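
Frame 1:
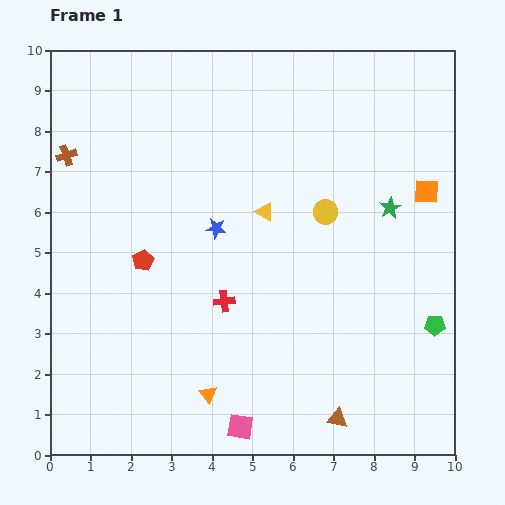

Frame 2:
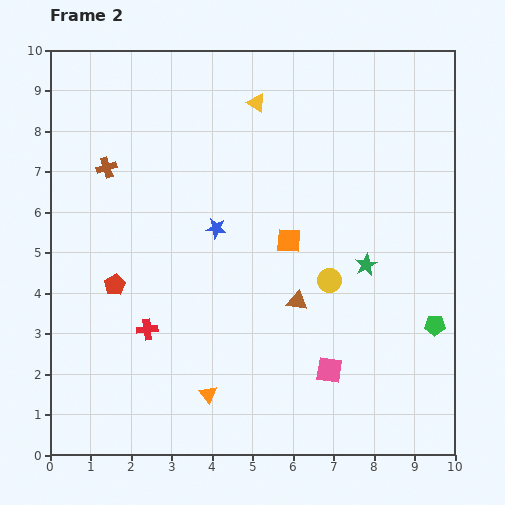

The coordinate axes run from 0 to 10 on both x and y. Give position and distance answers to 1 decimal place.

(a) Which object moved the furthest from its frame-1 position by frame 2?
the orange square

(moved 3.6; next 3.1)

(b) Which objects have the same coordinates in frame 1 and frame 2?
the green pentagon, the orange triangle, the blue star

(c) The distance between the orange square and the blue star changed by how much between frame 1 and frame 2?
-3.5

Distance in frame 1: 5.3. Distance in frame 2: 1.8.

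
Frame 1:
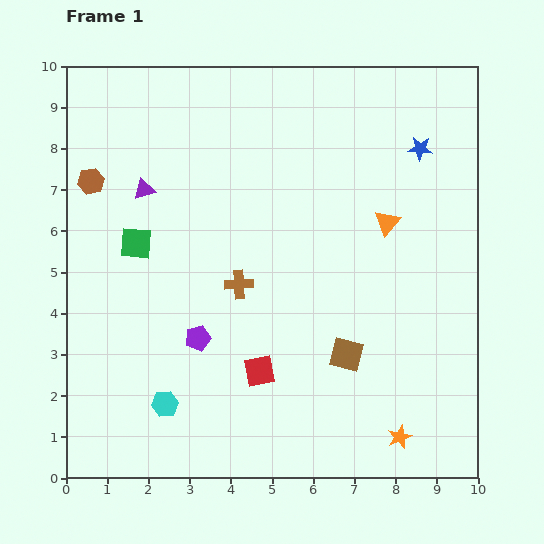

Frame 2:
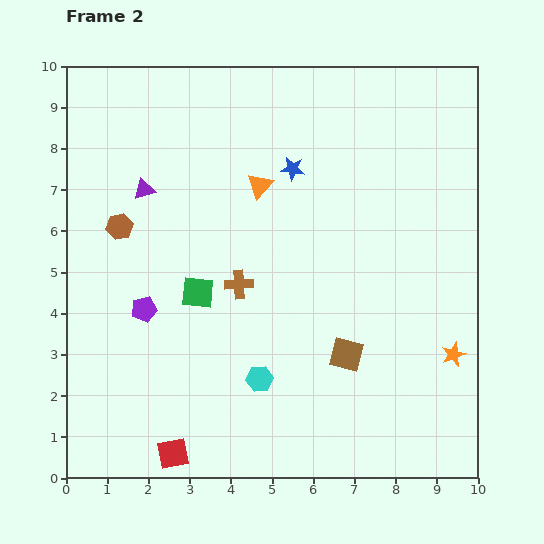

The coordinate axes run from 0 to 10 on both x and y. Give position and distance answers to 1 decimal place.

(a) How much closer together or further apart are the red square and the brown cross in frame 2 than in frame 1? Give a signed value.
+2.2

Distance in frame 1: 2.2. Distance in frame 2: 4.4.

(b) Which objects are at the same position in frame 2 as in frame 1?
the brown square, the purple triangle, the brown cross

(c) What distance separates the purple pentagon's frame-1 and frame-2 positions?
1.5

The purple pentagon moved from (3.2, 3.4) to (1.9, 4.1), a distance of √(1.3² + 0.7²) ≈ 1.5.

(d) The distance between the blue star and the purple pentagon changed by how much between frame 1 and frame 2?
-2.1

Distance in frame 1: 7.1. Distance in frame 2: 5.0.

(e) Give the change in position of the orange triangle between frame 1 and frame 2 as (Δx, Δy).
(-3.1, 0.9)

The orange triangle was at (7.8, 6.2) in frame 1 and (4.7, 7.1) in frame 2.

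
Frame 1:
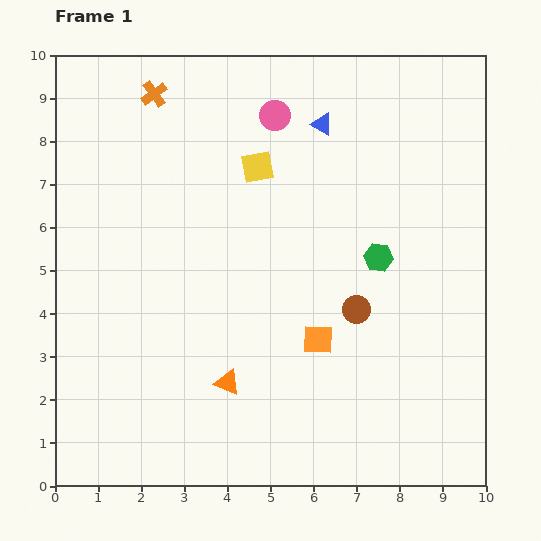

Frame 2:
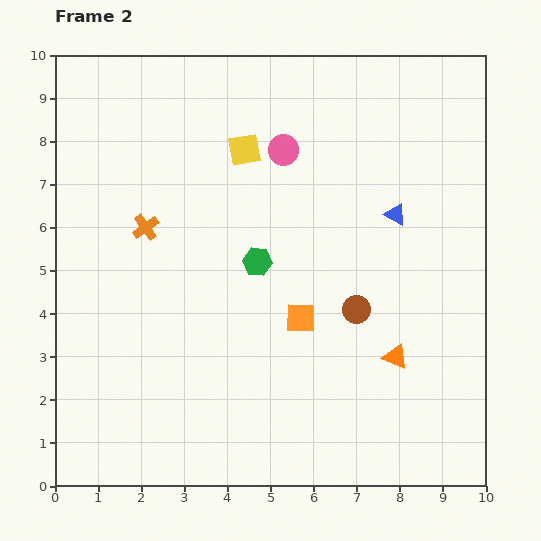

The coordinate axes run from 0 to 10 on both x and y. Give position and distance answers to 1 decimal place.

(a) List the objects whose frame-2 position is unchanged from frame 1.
the brown circle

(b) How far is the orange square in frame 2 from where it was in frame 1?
0.6

The orange square moved from (6.1, 3.4) to (5.7, 3.9), a distance of √(0.4² + 0.5²) ≈ 0.6.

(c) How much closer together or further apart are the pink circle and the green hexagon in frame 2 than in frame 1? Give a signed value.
-1.4

Distance in frame 1: 4.1. Distance in frame 2: 2.7.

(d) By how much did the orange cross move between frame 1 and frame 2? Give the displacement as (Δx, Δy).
(-0.2, -3.1)

The orange cross was at (2.3, 9.1) in frame 1 and (2.1, 6.0) in frame 2.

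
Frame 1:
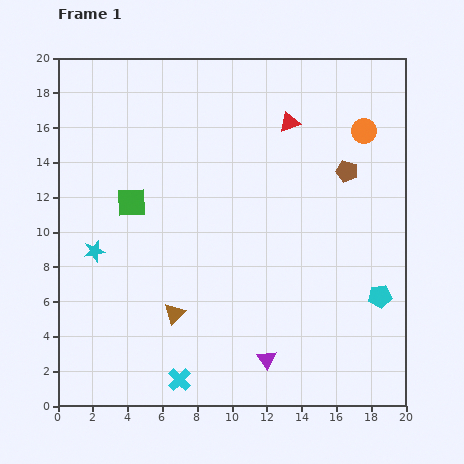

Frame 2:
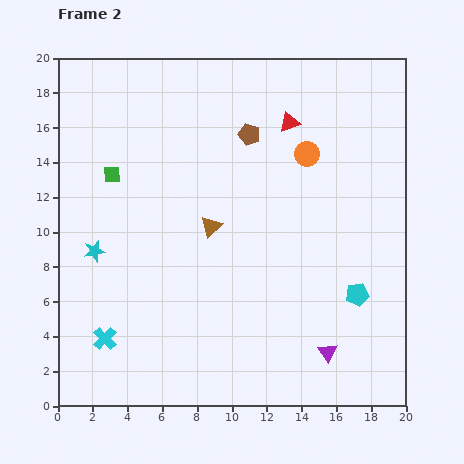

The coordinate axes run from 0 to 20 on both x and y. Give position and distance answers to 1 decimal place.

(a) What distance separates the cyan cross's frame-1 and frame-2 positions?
4.9

The cyan cross moved from (7.0, 1.5) to (2.7, 3.9), a distance of √(4.3² + 2.4²) ≈ 4.9.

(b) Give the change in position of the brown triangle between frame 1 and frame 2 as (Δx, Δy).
(2.1, 5.0)

The brown triangle was at (6.7, 5.3) in frame 1 and (8.8, 10.3) in frame 2.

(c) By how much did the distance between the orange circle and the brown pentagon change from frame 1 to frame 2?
+1.0

Distance in frame 1: 2.5. Distance in frame 2: 3.5.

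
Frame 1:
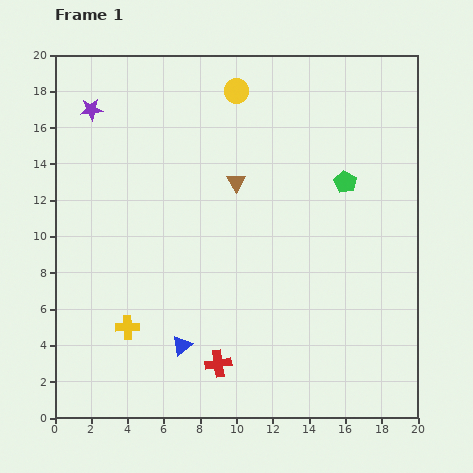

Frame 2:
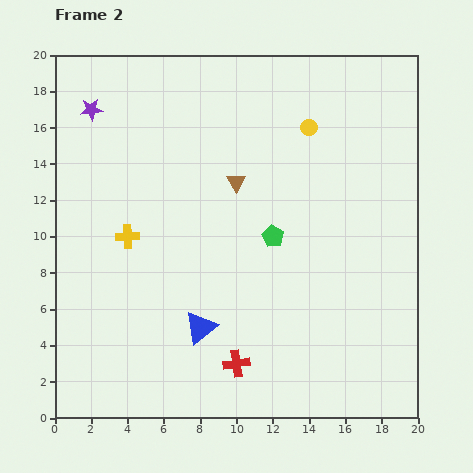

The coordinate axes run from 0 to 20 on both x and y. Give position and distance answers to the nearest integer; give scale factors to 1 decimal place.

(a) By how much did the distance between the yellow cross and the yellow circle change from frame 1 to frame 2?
-2

Distance in frame 1: 14. Distance in frame 2: 12.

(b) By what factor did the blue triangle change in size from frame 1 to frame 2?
1.7×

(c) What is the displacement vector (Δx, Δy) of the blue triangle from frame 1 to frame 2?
(1, 1)

The blue triangle was at (7, 4) in frame 1 and (8, 5) in frame 2.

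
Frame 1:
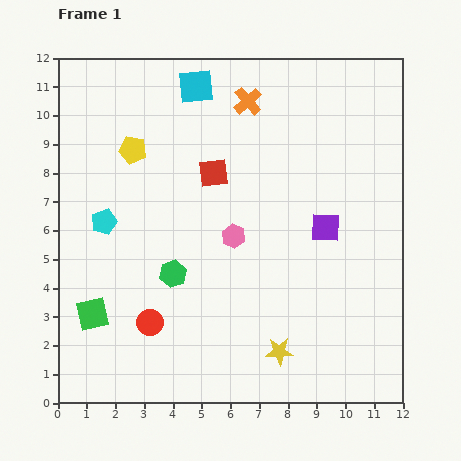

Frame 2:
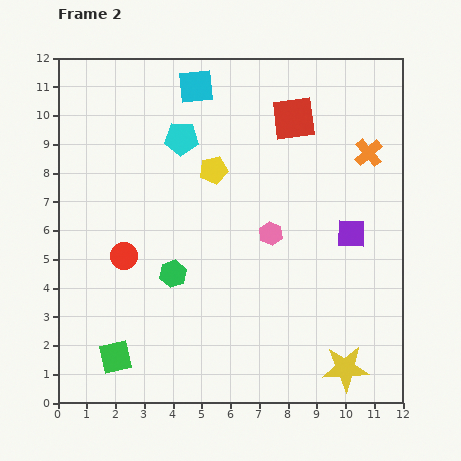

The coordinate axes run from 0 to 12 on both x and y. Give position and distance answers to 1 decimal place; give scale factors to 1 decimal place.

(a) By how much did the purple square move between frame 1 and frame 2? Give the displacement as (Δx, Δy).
(0.9, -0.2)

The purple square was at (9.3, 6.1) in frame 1 and (10.2, 5.9) in frame 2.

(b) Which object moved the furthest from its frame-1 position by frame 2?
the orange cross

(moved 4.6; next 4.0)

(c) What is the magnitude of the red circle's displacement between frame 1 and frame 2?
2.5

The red circle moved from (3.2, 2.8) to (2.3, 5.1), a distance of √(0.9² + 2.3²) ≈ 2.5.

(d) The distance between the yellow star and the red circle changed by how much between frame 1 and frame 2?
+4.0

Distance in frame 1: 4.6. Distance in frame 2: 8.6.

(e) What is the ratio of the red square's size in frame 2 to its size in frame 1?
1.5×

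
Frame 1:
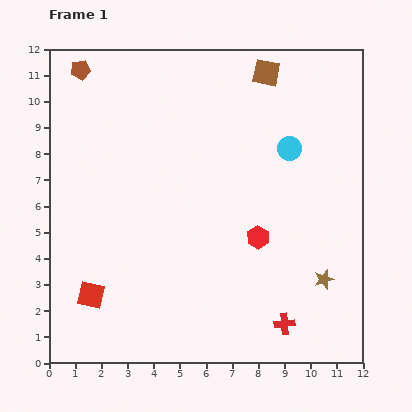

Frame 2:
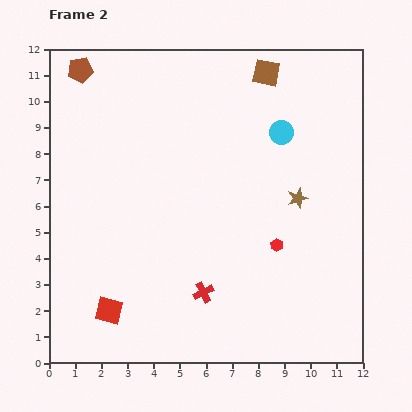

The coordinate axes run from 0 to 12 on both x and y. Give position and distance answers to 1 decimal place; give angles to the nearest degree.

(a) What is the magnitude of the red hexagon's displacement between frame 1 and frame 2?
0.8

The red hexagon moved from (8.0, 4.8) to (8.7, 4.5), a distance of √(0.7² + 0.3²) ≈ 0.8.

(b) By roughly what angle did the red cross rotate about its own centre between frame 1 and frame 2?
21° counter-clockwise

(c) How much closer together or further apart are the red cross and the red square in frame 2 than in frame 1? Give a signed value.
-3.8

Distance in frame 1: 7.5. Distance in frame 2: 3.7.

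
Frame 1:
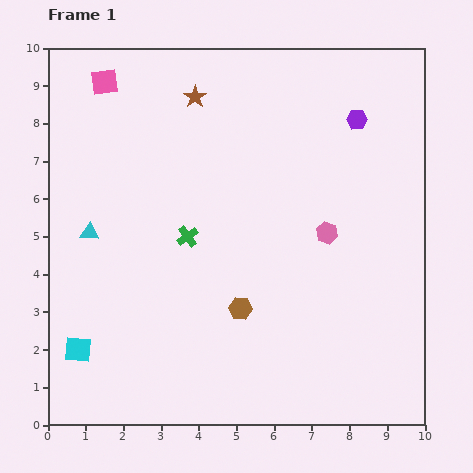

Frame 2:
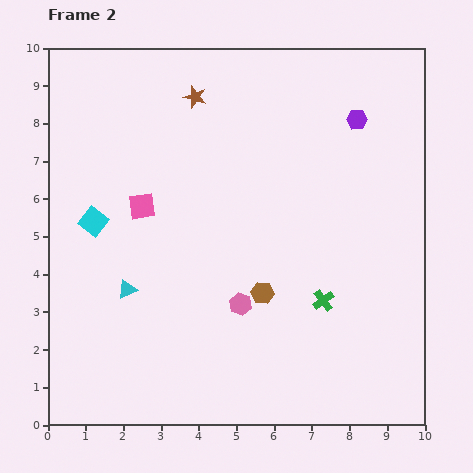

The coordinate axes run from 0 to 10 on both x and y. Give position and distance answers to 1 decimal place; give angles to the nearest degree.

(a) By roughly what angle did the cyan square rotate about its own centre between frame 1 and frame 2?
32° clockwise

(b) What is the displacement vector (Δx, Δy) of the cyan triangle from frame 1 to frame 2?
(1.0, -1.5)

The cyan triangle was at (1.1, 5.1) in frame 1 and (2.1, 3.6) in frame 2.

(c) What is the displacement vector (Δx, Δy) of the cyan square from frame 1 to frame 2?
(0.4, 3.4)

The cyan square was at (0.8, 2.0) in frame 1 and (1.2, 5.4) in frame 2.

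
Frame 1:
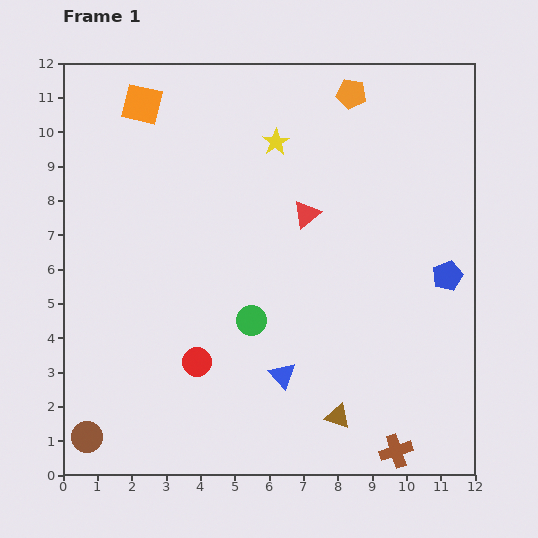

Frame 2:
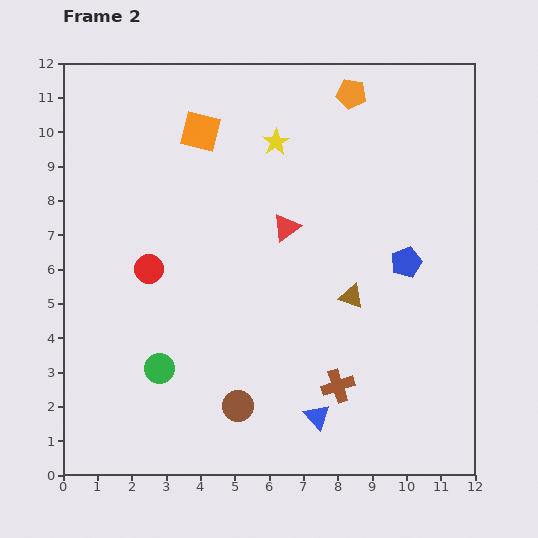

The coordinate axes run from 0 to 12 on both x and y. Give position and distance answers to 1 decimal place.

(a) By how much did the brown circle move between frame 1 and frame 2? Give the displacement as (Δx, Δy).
(4.4, 0.9)

The brown circle was at (0.7, 1.1) in frame 1 and (5.1, 2.0) in frame 2.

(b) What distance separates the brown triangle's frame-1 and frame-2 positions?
3.5

The brown triangle moved from (8.0, 1.7) to (8.4, 5.2), a distance of √(0.4² + 3.5²) ≈ 3.5.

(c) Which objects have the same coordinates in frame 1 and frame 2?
the yellow star, the orange pentagon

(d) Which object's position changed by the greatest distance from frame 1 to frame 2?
the brown circle

(moved 4.5; next 3.5)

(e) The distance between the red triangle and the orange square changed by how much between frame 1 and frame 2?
-2.0

Distance in frame 1: 5.8. Distance in frame 2: 3.8.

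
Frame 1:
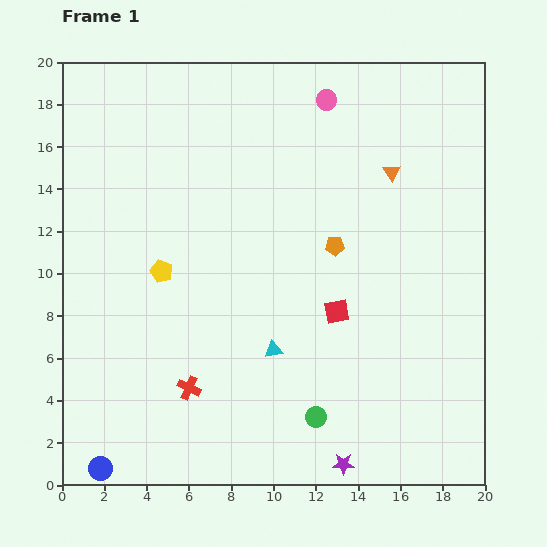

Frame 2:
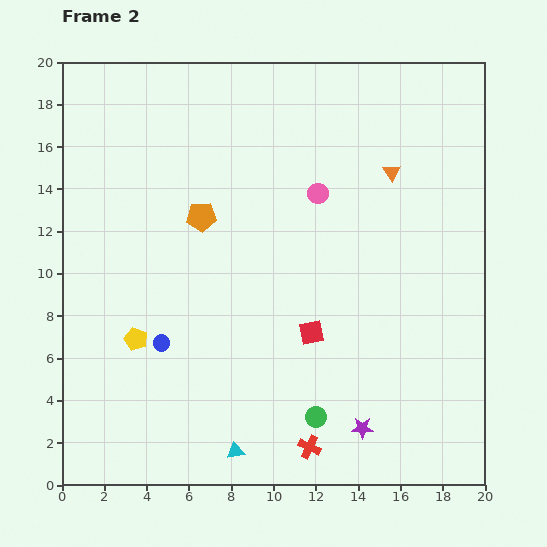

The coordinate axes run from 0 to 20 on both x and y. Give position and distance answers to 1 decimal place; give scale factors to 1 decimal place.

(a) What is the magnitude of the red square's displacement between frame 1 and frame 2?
1.6

The red square moved from (13.0, 8.2) to (11.8, 7.2), a distance of √(1.2² + 1.0²) ≈ 1.6.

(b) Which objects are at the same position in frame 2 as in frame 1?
the orange triangle, the green circle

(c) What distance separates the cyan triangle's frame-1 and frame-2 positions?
5.1

The cyan triangle moved from (10.0, 6.4) to (8.2, 1.6), a distance of √(1.8² + 4.8²) ≈ 5.1.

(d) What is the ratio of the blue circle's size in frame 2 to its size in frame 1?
0.7×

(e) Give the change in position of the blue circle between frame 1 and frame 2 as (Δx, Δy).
(2.9, 5.9)

The blue circle was at (1.8, 0.8) in frame 1 and (4.7, 6.7) in frame 2.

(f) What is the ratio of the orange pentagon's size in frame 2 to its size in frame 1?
1.5×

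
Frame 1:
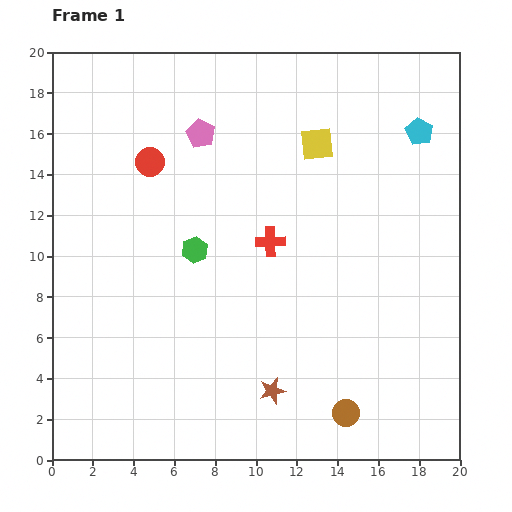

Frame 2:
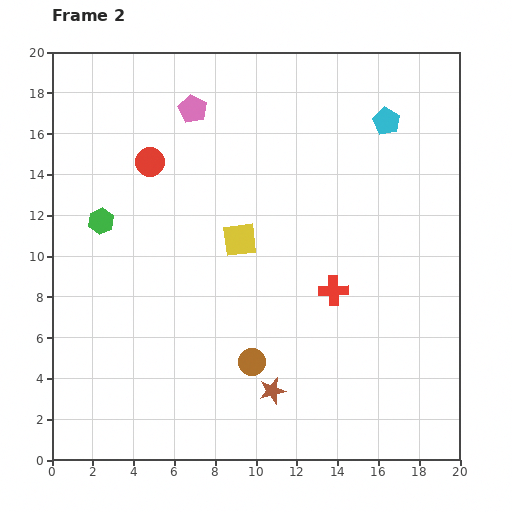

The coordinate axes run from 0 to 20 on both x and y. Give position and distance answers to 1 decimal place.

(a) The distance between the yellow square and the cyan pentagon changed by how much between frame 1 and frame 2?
+4.2

Distance in frame 1: 5.0. Distance in frame 2: 9.2.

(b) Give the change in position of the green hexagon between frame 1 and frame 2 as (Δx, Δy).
(-4.6, 1.4)

The green hexagon was at (7.0, 10.3) in frame 1 and (2.4, 11.7) in frame 2.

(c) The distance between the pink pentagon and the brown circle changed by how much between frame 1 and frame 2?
-2.7

Distance in frame 1: 15.4. Distance in frame 2: 12.7.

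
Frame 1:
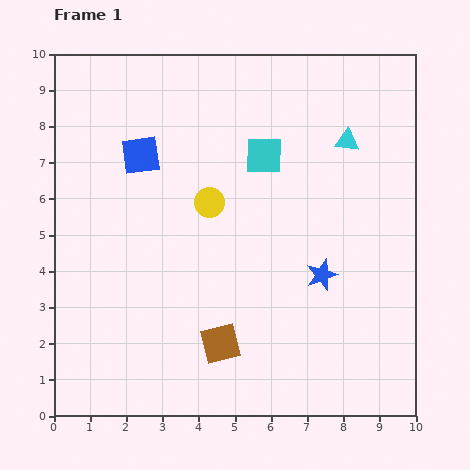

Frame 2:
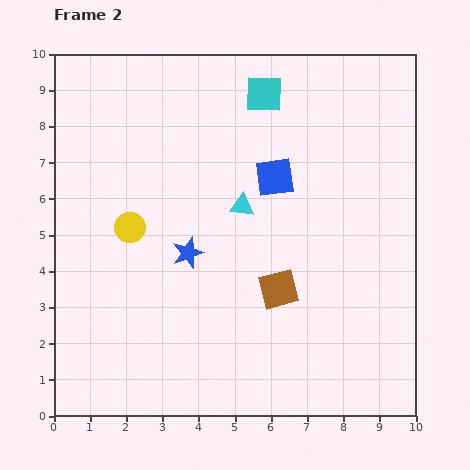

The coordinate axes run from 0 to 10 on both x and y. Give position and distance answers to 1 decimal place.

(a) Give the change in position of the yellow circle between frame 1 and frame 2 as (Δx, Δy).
(-2.2, -0.7)

The yellow circle was at (4.3, 5.9) in frame 1 and (2.1, 5.2) in frame 2.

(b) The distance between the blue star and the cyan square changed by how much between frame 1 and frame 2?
+1.2

Distance in frame 1: 3.7. Distance in frame 2: 4.9.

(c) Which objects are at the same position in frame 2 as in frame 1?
none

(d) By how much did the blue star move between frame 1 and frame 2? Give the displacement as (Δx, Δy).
(-3.7, 0.6)

The blue star was at (7.4, 3.9) in frame 1 and (3.7, 4.5) in frame 2.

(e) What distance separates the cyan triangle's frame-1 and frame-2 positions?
3.4

The cyan triangle moved from (8.1, 7.6) to (5.2, 5.8), a distance of √(2.9² + 1.8²) ≈ 3.4.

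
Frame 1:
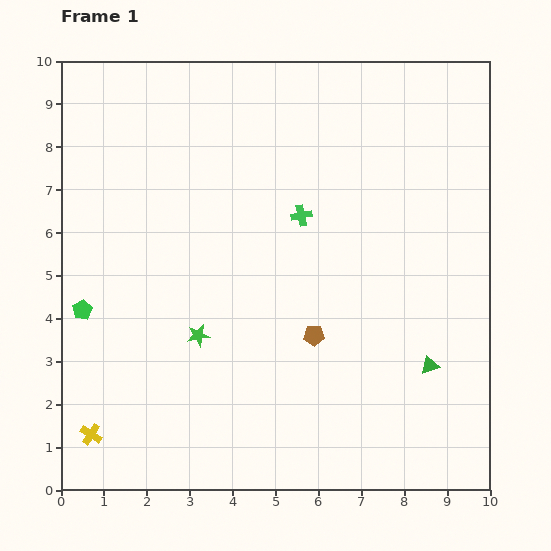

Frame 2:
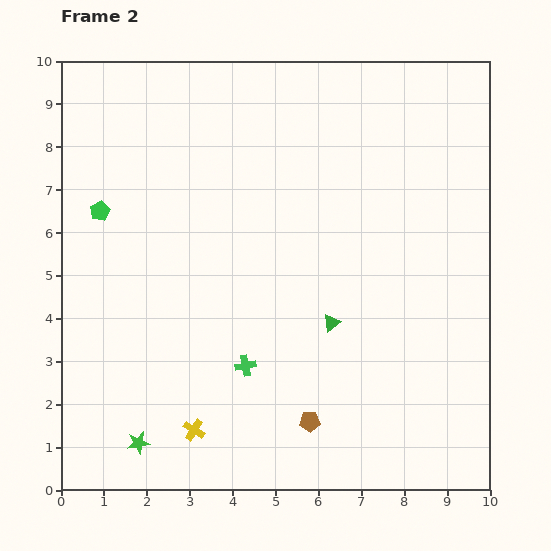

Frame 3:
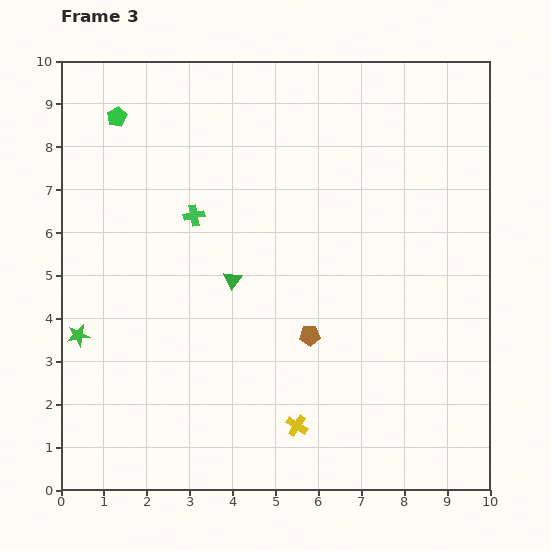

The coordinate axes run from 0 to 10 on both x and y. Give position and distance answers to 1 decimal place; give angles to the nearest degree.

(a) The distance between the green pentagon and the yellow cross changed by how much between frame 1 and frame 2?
+2.7

Distance in frame 1: 2.9. Distance in frame 2: 5.6.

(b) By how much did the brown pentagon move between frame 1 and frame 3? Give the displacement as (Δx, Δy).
(-0.1, 0.0)

The brown pentagon was at (5.9, 3.6) in frame 1 and (5.8, 3.6) in frame 3.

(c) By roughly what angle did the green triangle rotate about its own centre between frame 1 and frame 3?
38° counter-clockwise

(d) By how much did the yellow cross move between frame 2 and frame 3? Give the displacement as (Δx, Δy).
(2.4, 0.1)

The yellow cross was at (3.1, 1.4) in frame 2 and (5.5, 1.5) in frame 3.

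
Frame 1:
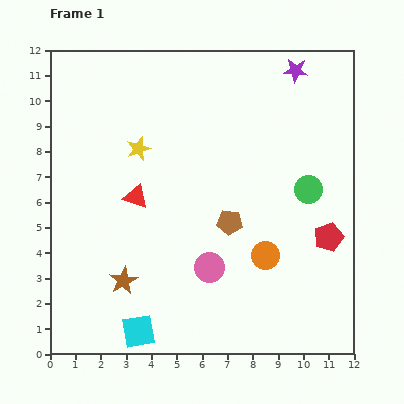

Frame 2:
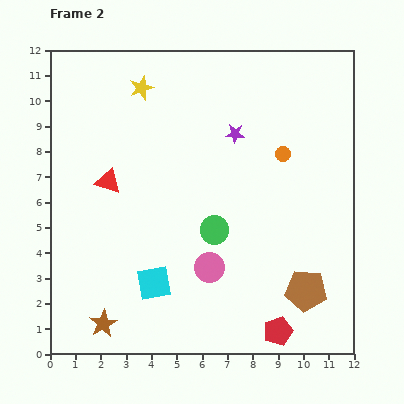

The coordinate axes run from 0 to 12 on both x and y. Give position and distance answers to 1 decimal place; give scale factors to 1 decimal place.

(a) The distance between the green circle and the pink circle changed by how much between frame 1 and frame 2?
-3.5

Distance in frame 1: 5.0. Distance in frame 2: 1.5.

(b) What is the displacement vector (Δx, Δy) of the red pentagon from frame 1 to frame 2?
(-2.0, -3.7)

The red pentagon was at (11.0, 4.6) in frame 1 and (9.0, 0.9) in frame 2.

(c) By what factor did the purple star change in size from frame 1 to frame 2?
0.8×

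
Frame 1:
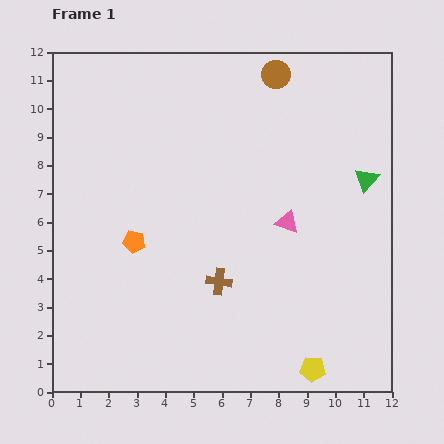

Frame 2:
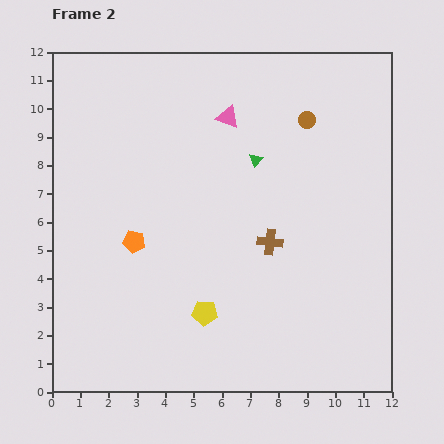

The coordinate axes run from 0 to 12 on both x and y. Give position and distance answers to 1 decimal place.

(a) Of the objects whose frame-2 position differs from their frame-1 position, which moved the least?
the brown circle

(moved 1.9)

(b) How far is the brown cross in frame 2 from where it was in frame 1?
2.3

The brown cross moved from (5.9, 3.9) to (7.7, 5.3), a distance of √(1.8² + 1.4²) ≈ 2.3.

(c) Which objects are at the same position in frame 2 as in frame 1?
the orange pentagon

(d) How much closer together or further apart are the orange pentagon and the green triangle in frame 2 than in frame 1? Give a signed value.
-3.3

Distance in frame 1: 8.5. Distance in frame 2: 5.2.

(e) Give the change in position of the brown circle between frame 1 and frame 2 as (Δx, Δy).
(1.1, -1.6)

The brown circle was at (7.9, 11.2) in frame 1 and (9.0, 9.6) in frame 2.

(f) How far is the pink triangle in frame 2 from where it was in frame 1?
4.3

The pink triangle moved from (8.3, 6.0) to (6.2, 9.7), a distance of √(2.1² + 3.7²) ≈ 4.3.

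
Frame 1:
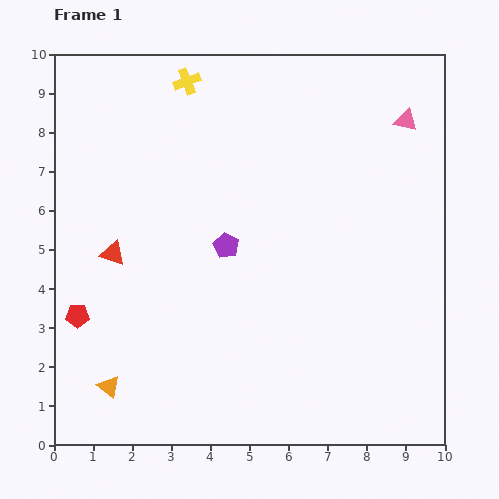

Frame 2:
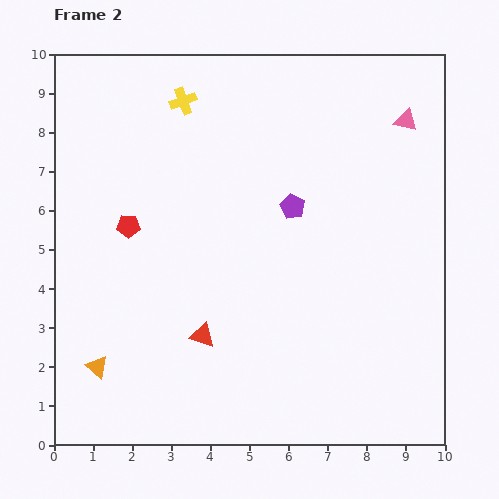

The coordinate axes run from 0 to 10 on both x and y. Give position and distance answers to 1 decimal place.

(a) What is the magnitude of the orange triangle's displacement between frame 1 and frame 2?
0.6

The orange triangle moved from (1.4, 1.5) to (1.1, 2.0), a distance of √(0.3² + 0.5²) ≈ 0.6.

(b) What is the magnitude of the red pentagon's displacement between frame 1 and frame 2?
2.6

The red pentagon moved from (0.6, 3.3) to (1.9, 5.6), a distance of √(1.3² + 2.3²) ≈ 2.6.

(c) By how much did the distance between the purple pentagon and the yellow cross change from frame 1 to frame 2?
-0.4

Distance in frame 1: 4.3. Distance in frame 2: 3.9.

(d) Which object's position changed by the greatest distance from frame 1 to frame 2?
the red triangle

(moved 3.1; next 2.6)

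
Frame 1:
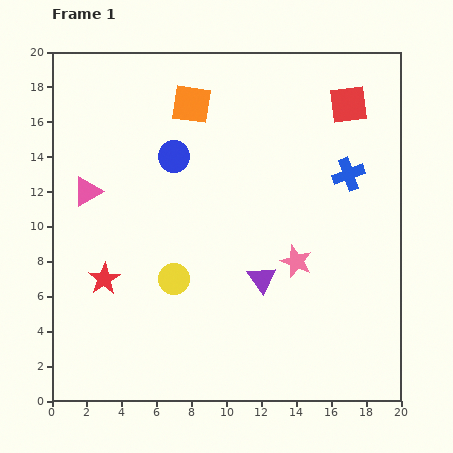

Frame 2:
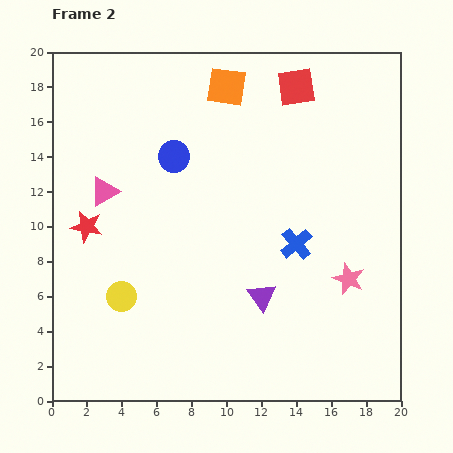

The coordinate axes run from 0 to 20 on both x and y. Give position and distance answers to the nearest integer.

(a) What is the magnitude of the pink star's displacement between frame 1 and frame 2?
3

The pink star moved from (14, 8) to (17, 7), a distance of √(3² + 1²) ≈ 3.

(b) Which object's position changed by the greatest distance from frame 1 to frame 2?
the blue cross

(moved 5; next 3)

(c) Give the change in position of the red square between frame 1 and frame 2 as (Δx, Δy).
(-3, 1)

The red square was at (17, 17) in frame 1 and (14, 18) in frame 2.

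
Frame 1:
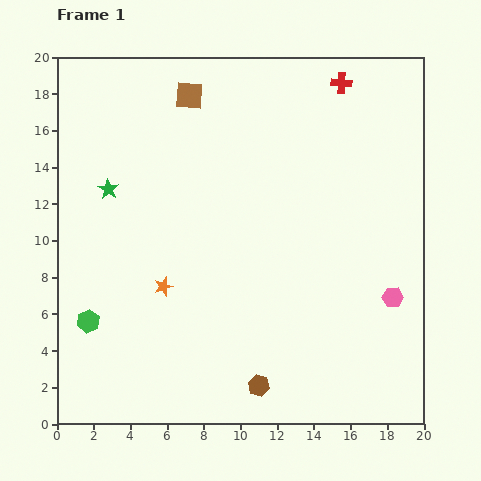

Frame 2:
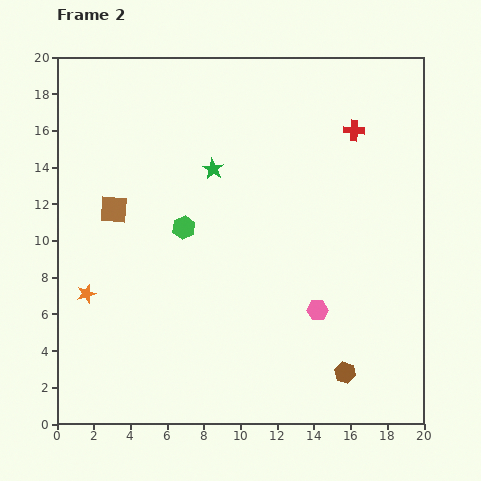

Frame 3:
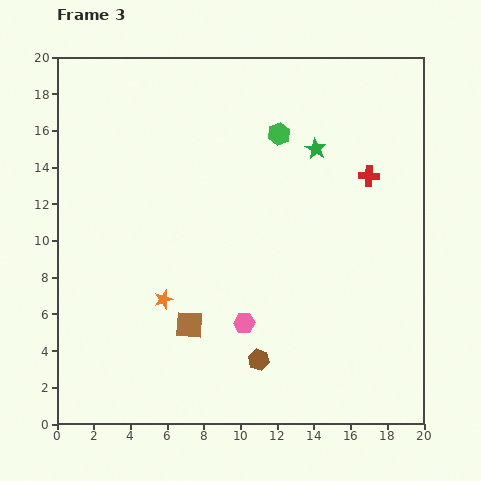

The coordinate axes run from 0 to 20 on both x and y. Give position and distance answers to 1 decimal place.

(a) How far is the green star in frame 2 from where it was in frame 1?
5.8

The green star moved from (2.8, 12.8) to (8.5, 13.9), a distance of √(5.7² + 1.1²) ≈ 5.8.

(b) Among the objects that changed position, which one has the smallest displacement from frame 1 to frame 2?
the red cross

(moved 2.7)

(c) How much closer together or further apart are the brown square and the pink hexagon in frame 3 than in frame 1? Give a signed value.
-12.6

Distance in frame 1: 15.6. Distance in frame 3: 3.0.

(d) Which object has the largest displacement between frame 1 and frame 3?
the green hexagon

(moved 14.6; next 12.5)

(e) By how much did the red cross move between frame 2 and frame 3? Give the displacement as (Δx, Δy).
(0.8, -2.5)

The red cross was at (16.2, 16.0) in frame 2 and (17.0, 13.5) in frame 3.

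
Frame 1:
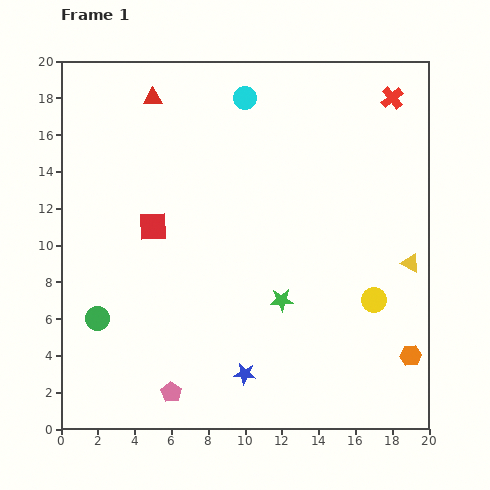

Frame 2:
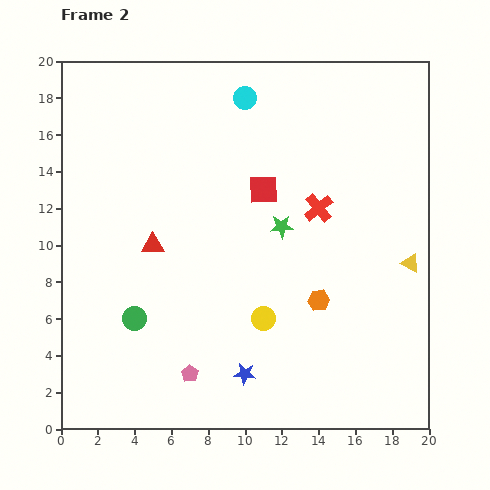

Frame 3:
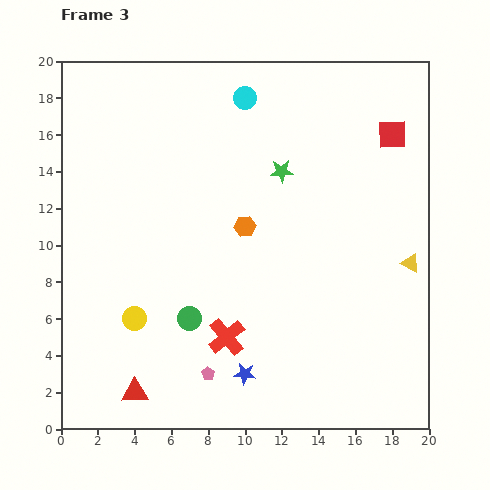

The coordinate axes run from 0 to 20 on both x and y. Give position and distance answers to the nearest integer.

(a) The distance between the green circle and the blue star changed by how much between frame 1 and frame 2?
-2

Distance in frame 1: 9. Distance in frame 2: 7.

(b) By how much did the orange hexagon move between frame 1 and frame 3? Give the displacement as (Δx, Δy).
(-9, 7)

The orange hexagon was at (19, 4) in frame 1 and (10, 11) in frame 3.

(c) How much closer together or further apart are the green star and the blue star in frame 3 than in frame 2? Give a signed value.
+3

Distance in frame 2: 8. Distance in frame 3: 11.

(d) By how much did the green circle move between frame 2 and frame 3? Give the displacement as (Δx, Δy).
(3, 0)

The green circle was at (4, 6) in frame 2 and (7, 6) in frame 3.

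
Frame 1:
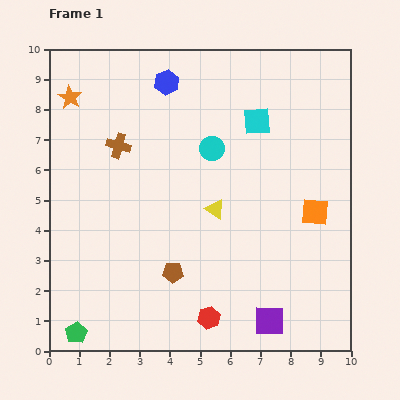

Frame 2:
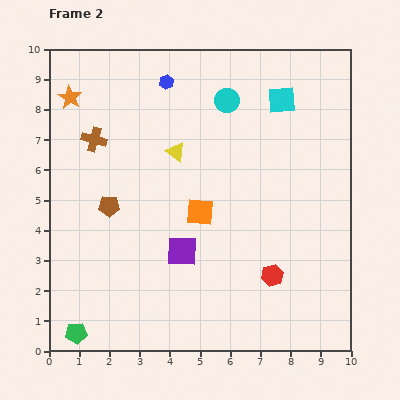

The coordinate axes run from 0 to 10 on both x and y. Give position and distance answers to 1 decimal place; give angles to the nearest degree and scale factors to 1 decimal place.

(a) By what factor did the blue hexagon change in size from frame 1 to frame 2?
0.6×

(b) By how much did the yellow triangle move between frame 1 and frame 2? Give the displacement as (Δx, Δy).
(-1.3, 1.9)

The yellow triangle was at (5.5, 4.7) in frame 1 and (4.2, 6.6) in frame 2.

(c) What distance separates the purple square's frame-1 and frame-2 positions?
3.7

The purple square moved from (7.3, 1.0) to (4.4, 3.3), a distance of √(2.9² + 2.3²) ≈ 3.7.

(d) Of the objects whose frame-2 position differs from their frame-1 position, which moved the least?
the brown cross

(moved 0.8)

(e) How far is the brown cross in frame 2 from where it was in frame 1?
0.8

The brown cross moved from (2.3, 6.8) to (1.5, 7.0), a distance of √(0.8² + 0.2²) ≈ 0.8.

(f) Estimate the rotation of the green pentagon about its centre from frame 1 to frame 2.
27° clockwise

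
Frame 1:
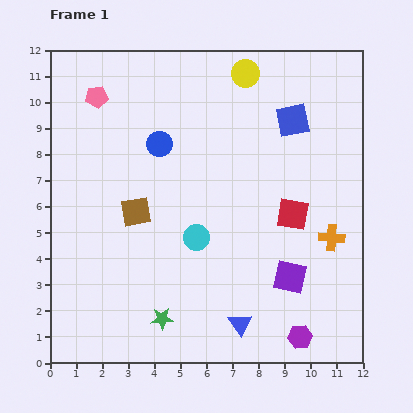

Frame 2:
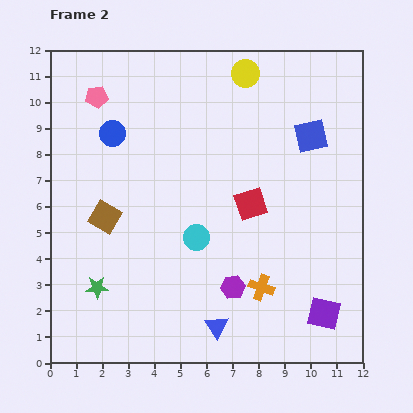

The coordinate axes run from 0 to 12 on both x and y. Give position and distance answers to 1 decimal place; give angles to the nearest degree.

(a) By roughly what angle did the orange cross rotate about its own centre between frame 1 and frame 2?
16° clockwise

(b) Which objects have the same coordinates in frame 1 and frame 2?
the yellow circle, the pink pentagon, the cyan circle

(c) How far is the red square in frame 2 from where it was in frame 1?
1.6

The red square moved from (9.3, 5.7) to (7.7, 6.1), a distance of √(1.6² + 0.4²) ≈ 1.6.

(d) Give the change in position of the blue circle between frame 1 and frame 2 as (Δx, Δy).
(-1.8, 0.4)

The blue circle was at (4.2, 8.4) in frame 1 and (2.4, 8.8) in frame 2.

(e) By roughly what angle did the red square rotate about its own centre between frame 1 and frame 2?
28° counter-clockwise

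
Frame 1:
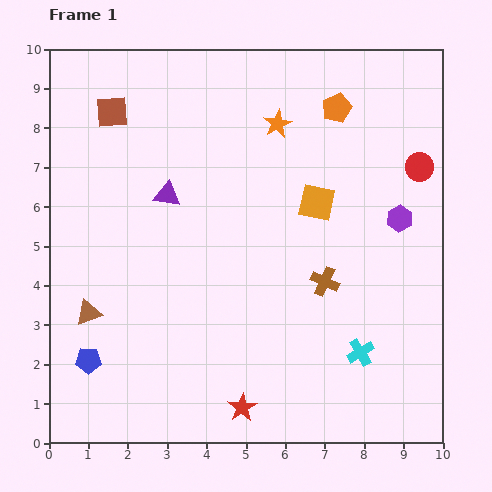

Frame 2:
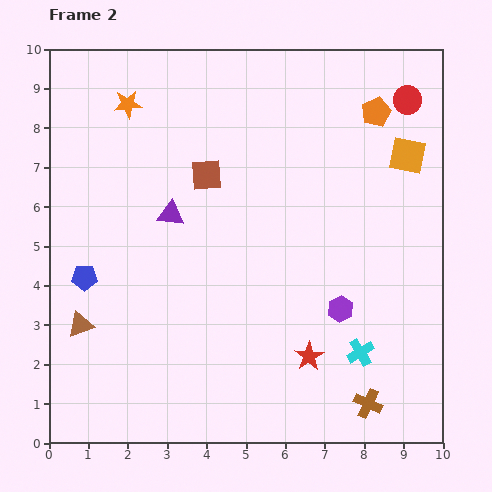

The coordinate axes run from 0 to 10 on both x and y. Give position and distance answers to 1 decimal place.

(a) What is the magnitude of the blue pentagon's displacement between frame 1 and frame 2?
2.1

The blue pentagon moved from (1.0, 2.1) to (0.9, 4.2), a distance of √(0.1² + 2.1²) ≈ 2.1.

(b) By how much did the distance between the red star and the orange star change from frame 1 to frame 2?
+0.6

Distance in frame 1: 7.3. Distance in frame 2: 7.9.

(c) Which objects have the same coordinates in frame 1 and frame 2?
the cyan cross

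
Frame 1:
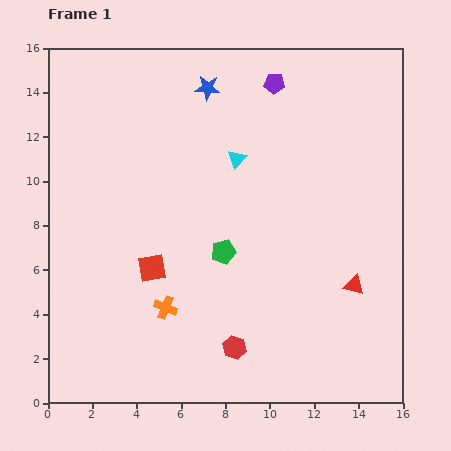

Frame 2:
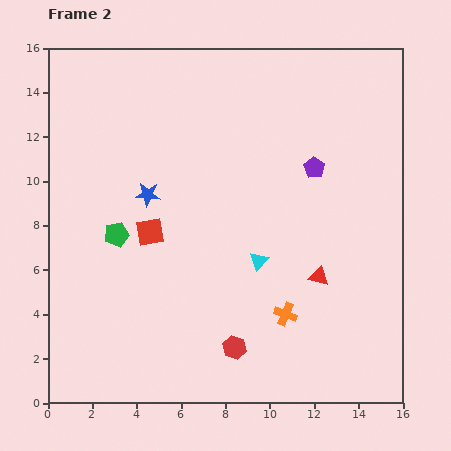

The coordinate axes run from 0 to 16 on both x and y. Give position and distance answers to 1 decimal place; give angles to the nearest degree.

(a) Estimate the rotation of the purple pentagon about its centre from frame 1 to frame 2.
30° clockwise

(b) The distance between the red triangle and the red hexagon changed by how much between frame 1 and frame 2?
-1.1

Distance in frame 1: 6.1. Distance in frame 2: 5.0.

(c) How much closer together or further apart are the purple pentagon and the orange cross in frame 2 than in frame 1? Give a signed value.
-4.5

Distance in frame 1: 11.2. Distance in frame 2: 6.7.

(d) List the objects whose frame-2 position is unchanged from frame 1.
the red hexagon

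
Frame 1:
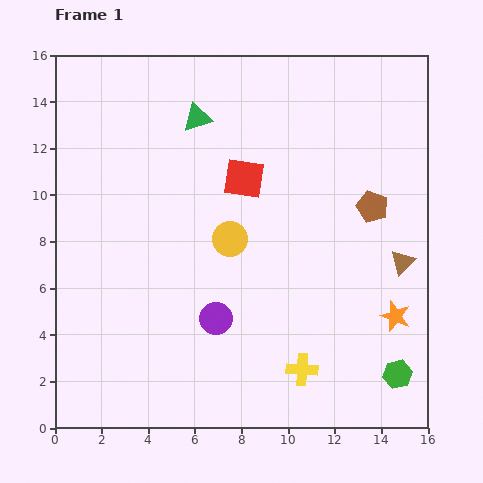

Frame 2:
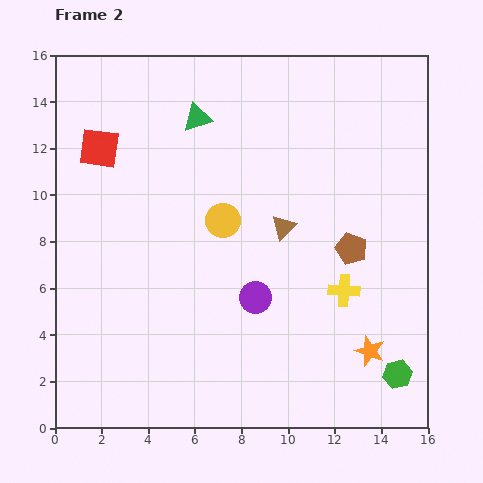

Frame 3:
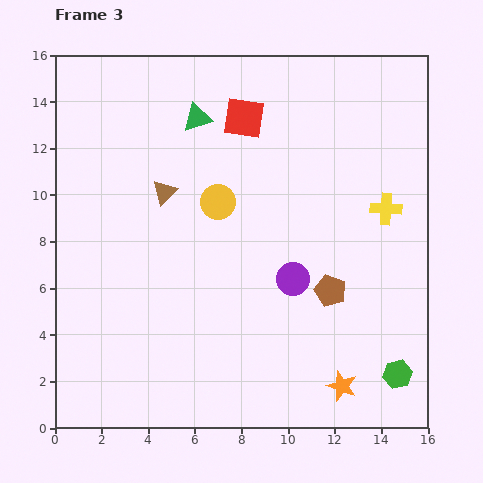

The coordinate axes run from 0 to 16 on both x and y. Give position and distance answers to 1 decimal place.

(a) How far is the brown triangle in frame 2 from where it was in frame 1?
5.3

The brown triangle moved from (14.9, 7.1) to (9.8, 8.6), a distance of √(5.1² + 1.5²) ≈ 5.3.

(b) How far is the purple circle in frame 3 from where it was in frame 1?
3.7

The purple circle moved from (6.9, 4.7) to (10.2, 6.4), a distance of √(3.3² + 1.7²) ≈ 3.7.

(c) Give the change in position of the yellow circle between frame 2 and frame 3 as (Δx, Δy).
(-0.2, 0.8)

The yellow circle was at (7.2, 8.9) in frame 2 and (7.0, 9.7) in frame 3.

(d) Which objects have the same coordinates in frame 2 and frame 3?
the green triangle, the green hexagon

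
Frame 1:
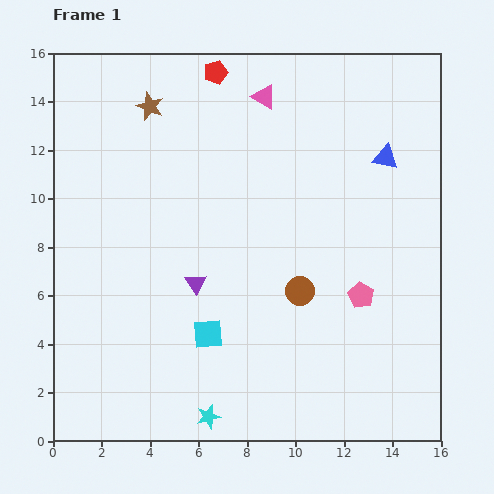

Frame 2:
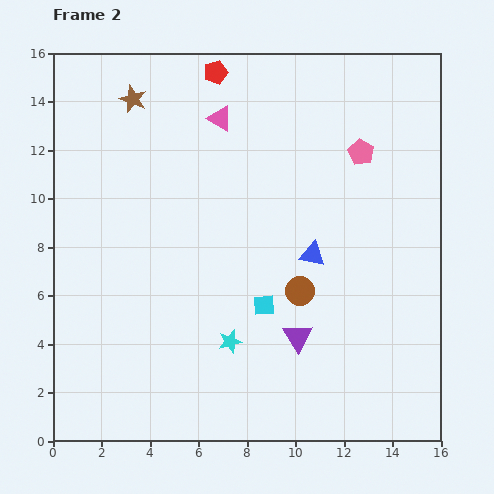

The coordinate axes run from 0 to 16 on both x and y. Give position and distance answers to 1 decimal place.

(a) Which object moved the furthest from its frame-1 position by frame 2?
the pink pentagon

(moved 5.9; next 5.0)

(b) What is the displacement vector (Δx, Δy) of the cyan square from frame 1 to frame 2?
(2.3, 1.2)

The cyan square was at (6.4, 4.4) in frame 1 and (8.7, 5.6) in frame 2.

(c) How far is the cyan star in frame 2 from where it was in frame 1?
3.2

The cyan star moved from (6.4, 1.0) to (7.3, 4.1), a distance of √(0.9² + 3.1²) ≈ 3.2.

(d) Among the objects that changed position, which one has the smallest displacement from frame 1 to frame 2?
the brown star

(moved 0.8)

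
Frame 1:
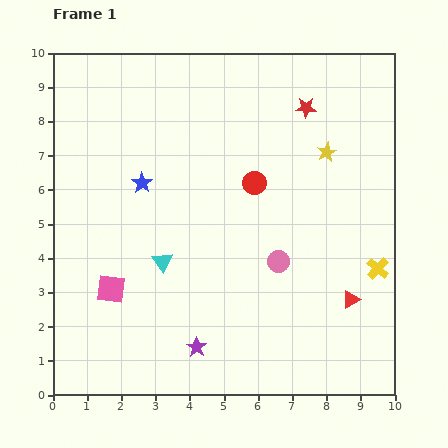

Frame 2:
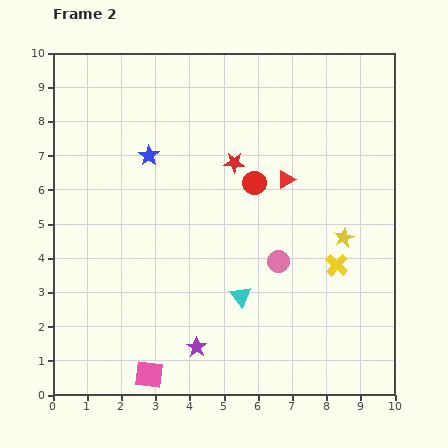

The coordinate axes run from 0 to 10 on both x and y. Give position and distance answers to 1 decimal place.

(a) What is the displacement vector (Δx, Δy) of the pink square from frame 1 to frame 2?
(1.1, -2.5)

The pink square was at (1.7, 3.1) in frame 1 and (2.8, 0.6) in frame 2.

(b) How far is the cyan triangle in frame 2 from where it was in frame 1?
2.5

The cyan triangle moved from (3.2, 3.9) to (5.5, 2.9), a distance of √(2.3² + 1.0²) ≈ 2.5.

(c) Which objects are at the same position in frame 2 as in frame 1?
the red circle, the pink circle, the purple star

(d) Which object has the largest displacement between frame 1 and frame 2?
the red triangle

(moved 4.0; next 2.7)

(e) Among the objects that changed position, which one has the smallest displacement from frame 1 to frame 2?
the blue star

(moved 0.8)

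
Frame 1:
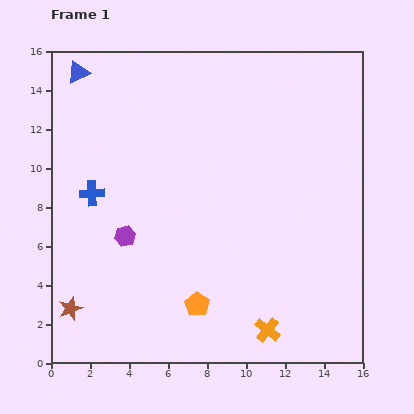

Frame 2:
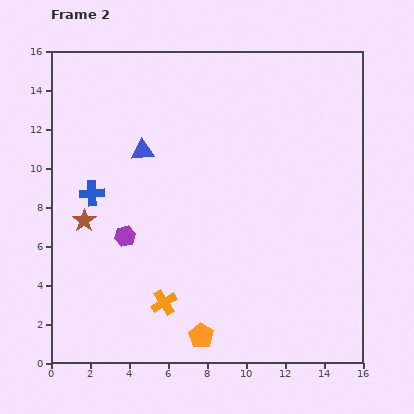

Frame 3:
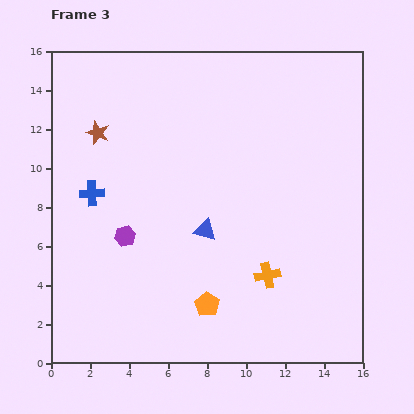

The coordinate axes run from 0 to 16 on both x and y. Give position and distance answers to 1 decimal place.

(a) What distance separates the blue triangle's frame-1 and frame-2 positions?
5.2

The blue triangle moved from (1.4, 14.9) to (4.7, 10.9), a distance of √(3.3² + 4.0²) ≈ 5.2.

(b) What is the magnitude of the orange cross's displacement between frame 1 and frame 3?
2.8

The orange cross moved from (11.1, 1.7) to (11.1, 4.5), a distance of √(0.0² + 2.8²) ≈ 2.8.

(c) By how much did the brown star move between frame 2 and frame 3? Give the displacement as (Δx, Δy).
(0.7, 4.5)

The brown star was at (1.7, 7.3) in frame 2 and (2.4, 11.8) in frame 3.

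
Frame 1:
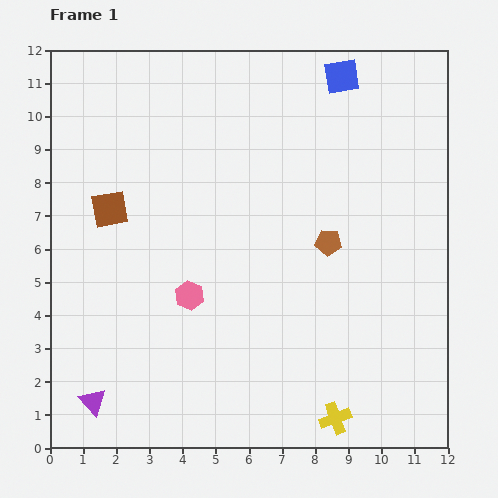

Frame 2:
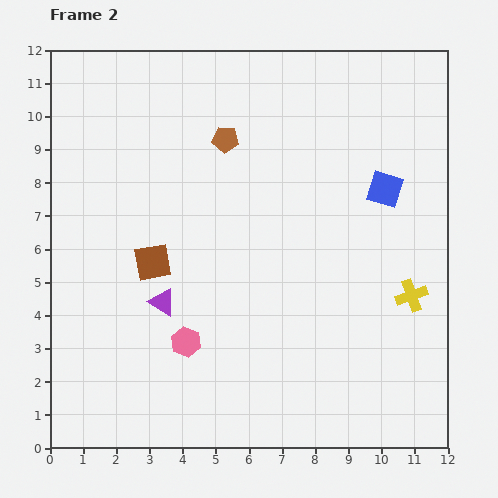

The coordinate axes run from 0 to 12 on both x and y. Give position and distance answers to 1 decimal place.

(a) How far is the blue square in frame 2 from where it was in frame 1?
3.6

The blue square moved from (8.8, 11.2) to (10.1, 7.8), a distance of √(1.3² + 3.4²) ≈ 3.6.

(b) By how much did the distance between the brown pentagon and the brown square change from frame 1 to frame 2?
-2.4

Distance in frame 1: 6.7. Distance in frame 2: 4.3.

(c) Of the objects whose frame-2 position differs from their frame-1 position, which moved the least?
the pink hexagon

(moved 1.4)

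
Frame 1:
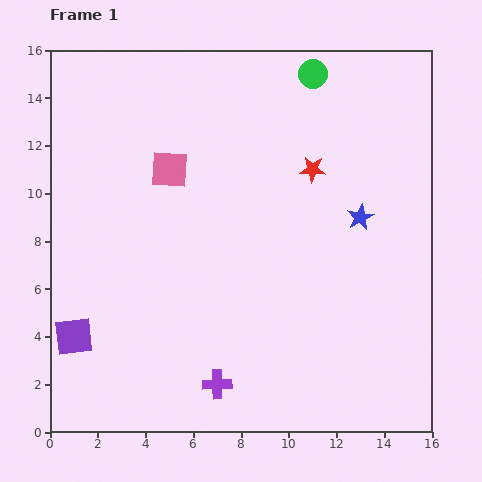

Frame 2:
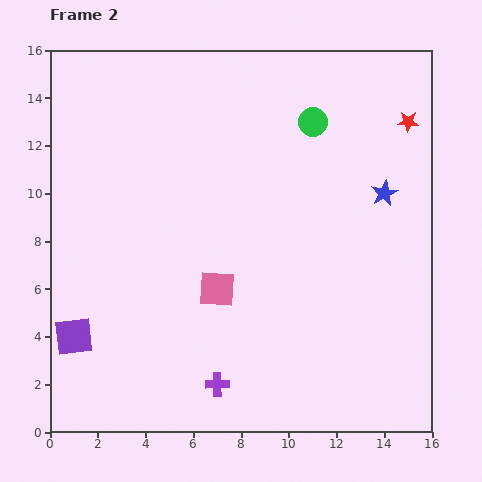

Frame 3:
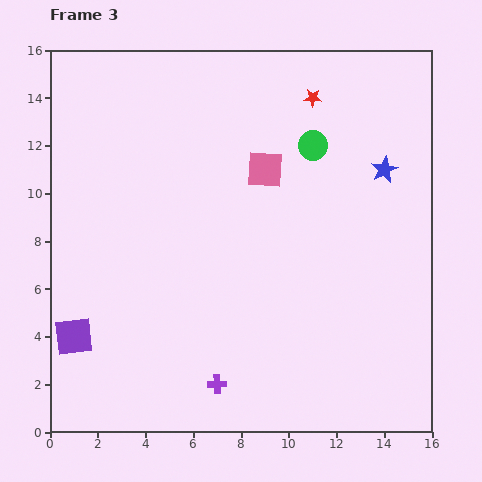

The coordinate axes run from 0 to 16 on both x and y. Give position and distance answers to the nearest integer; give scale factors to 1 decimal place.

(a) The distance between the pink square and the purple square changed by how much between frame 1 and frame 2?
-2

Distance in frame 1: 8. Distance in frame 2: 6.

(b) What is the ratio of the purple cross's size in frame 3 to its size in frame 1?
0.7×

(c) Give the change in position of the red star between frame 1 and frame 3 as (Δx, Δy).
(0, 3)

The red star was at (11, 11) in frame 1 and (11, 14) in frame 3.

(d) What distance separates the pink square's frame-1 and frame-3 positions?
4

The pink square moved from (5, 11) to (9, 11), a distance of √(4² + 0²) ≈ 4.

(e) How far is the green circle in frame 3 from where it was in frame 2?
1

The green circle moved from (11, 13) to (11, 12), a distance of √(0² + 1²) ≈ 1.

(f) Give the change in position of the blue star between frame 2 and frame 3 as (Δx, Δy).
(0, 1)

The blue star was at (14, 10) in frame 2 and (14, 11) in frame 3.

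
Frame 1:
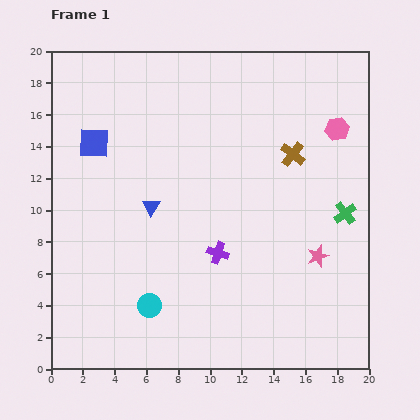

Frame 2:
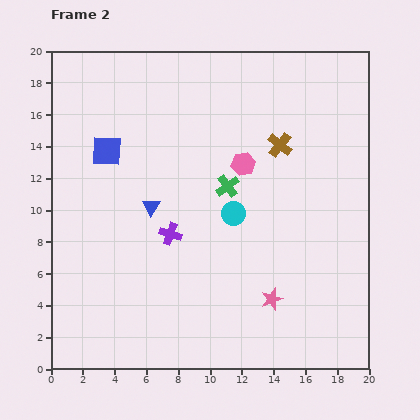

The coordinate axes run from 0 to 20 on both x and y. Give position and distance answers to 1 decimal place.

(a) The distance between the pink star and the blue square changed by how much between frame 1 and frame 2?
-1.8

Distance in frame 1: 15.8. Distance in frame 2: 14.0.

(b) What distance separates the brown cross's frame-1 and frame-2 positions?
1.0

The brown cross moved from (15.2, 13.5) to (14.4, 14.1), a distance of √(0.8² + 0.6²) ≈ 1.0.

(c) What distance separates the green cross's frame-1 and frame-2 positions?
7.6

The green cross moved from (18.5, 9.8) to (11.1, 11.5), a distance of √(7.4² + 1.7²) ≈ 7.6.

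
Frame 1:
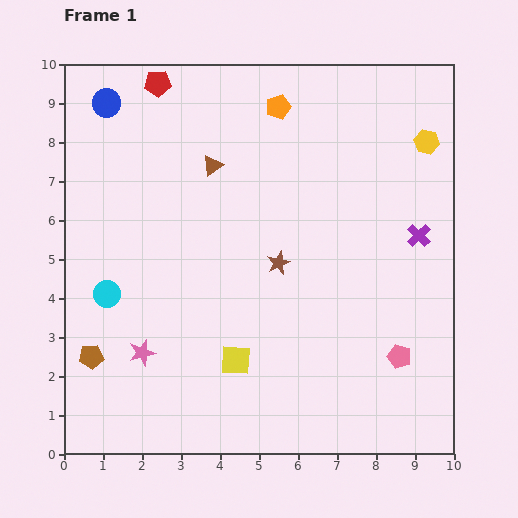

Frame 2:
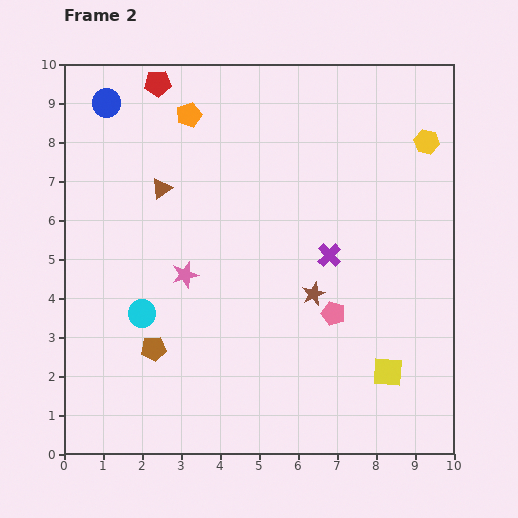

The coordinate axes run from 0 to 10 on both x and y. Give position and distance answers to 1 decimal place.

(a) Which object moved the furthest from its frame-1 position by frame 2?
the yellow square

(moved 3.9; next 2.4)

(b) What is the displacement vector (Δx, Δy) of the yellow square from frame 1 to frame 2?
(3.9, -0.3)

The yellow square was at (4.4, 2.4) in frame 1 and (8.3, 2.1) in frame 2.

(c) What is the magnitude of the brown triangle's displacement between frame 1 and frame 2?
1.4

The brown triangle moved from (3.8, 7.4) to (2.5, 6.8), a distance of √(1.3² + 0.6²) ≈ 1.4.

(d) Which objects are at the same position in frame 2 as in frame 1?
the yellow hexagon, the red pentagon, the blue circle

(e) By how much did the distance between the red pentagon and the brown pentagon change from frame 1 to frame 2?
-0.4

Distance in frame 1: 7.2. Distance in frame 2: 6.8.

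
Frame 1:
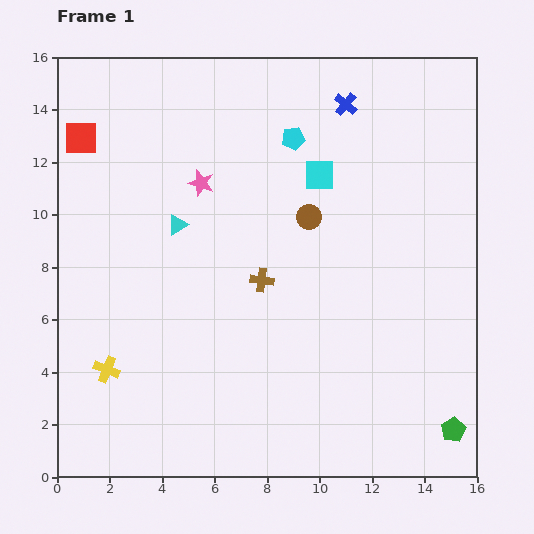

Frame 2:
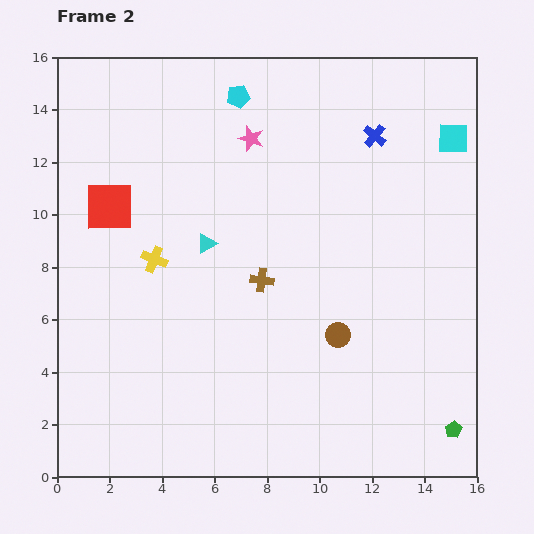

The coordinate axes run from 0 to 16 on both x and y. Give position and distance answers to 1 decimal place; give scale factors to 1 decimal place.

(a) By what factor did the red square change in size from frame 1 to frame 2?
1.5×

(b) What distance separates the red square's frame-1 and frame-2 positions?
2.8

The red square moved from (0.9, 12.9) to (2.0, 10.3), a distance of √(1.1² + 2.6²) ≈ 2.8.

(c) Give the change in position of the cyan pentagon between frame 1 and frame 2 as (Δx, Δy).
(-2.1, 1.6)

The cyan pentagon was at (9.0, 12.9) in frame 1 and (6.9, 14.5) in frame 2.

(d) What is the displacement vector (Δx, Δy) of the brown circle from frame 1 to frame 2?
(1.1, -4.5)

The brown circle was at (9.6, 9.9) in frame 1 and (10.7, 5.4) in frame 2.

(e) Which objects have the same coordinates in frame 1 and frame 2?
the brown cross, the green pentagon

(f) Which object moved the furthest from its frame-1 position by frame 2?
the cyan square

(moved 5.3; next 4.6)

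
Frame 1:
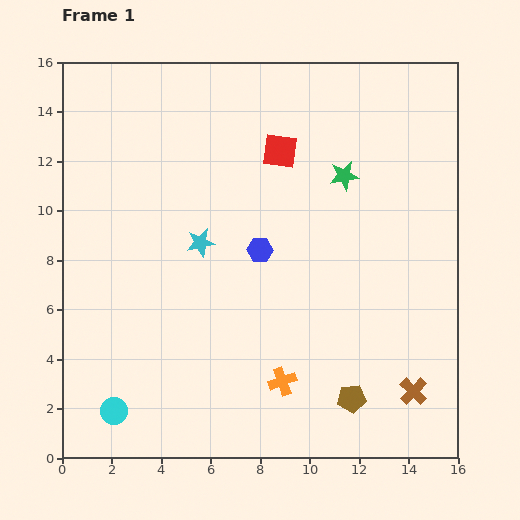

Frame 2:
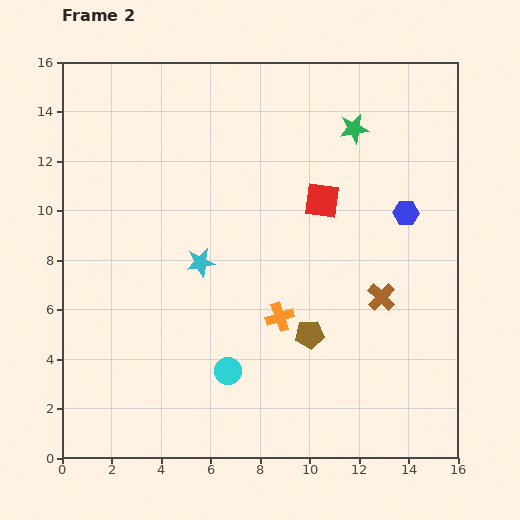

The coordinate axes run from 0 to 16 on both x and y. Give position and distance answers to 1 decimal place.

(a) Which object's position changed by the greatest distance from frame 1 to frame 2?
the blue hexagon

(moved 6.1; next 4.9)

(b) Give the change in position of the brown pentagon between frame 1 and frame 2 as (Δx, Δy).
(-1.7, 2.6)

The brown pentagon was at (11.7, 2.4) in frame 1 and (10.0, 5.0) in frame 2.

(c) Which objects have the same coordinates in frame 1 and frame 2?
none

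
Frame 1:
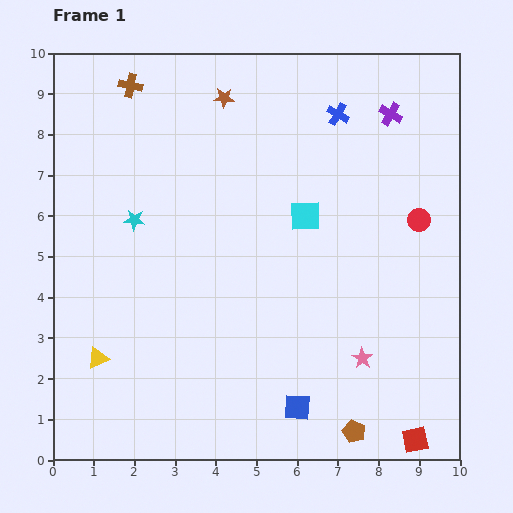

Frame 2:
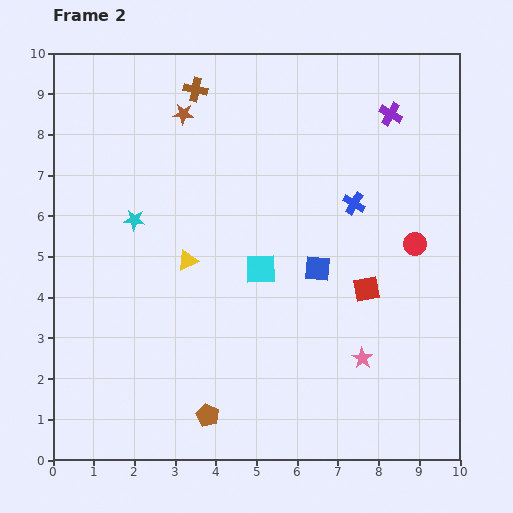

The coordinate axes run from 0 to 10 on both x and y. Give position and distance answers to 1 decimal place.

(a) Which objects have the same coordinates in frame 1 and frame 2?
the cyan star, the purple cross, the pink star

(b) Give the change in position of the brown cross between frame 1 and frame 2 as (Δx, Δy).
(1.6, -0.1)

The brown cross was at (1.9, 9.2) in frame 1 and (3.5, 9.1) in frame 2.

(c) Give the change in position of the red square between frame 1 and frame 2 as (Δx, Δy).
(-1.2, 3.7)

The red square was at (8.9, 0.5) in frame 1 and (7.7, 4.2) in frame 2.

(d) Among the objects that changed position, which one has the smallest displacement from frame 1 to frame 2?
the red circle

(moved 0.6)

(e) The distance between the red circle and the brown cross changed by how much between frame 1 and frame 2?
-1.2

Distance in frame 1: 7.8. Distance in frame 2: 6.6.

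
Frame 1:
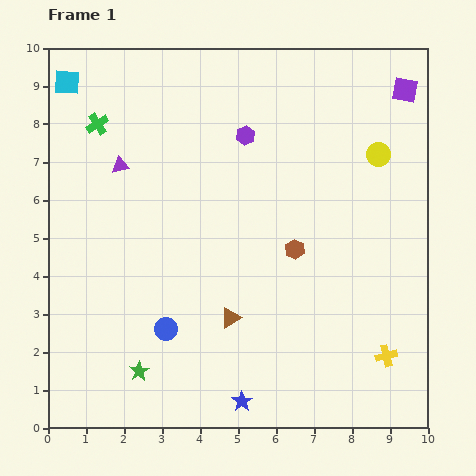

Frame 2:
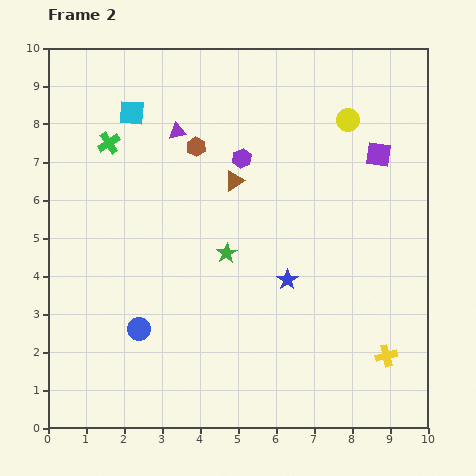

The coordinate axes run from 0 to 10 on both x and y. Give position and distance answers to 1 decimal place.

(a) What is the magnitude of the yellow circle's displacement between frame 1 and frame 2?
1.2

The yellow circle moved from (8.7, 7.2) to (7.9, 8.1), a distance of √(0.8² + 0.9²) ≈ 1.2.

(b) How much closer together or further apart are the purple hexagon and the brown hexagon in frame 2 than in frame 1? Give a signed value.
-2.1

Distance in frame 1: 3.3. Distance in frame 2: 1.2.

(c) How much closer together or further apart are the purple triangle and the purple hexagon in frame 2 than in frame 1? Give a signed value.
-1.6

Distance in frame 1: 3.4. Distance in frame 2: 1.8.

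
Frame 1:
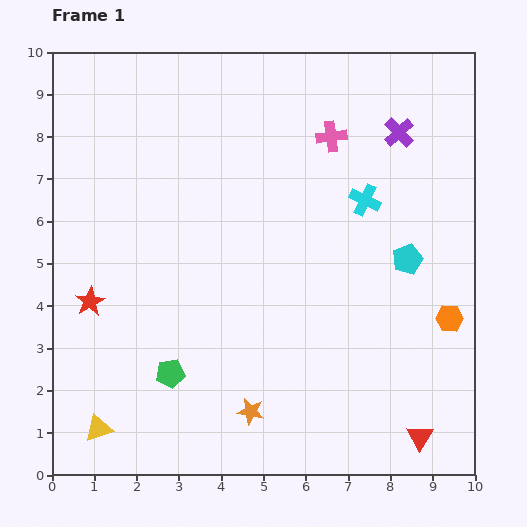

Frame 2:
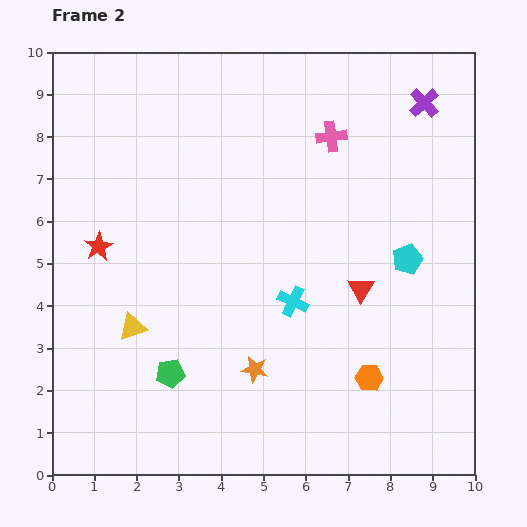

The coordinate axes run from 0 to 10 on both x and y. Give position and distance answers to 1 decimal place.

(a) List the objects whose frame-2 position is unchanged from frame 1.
the green pentagon, the cyan pentagon, the pink cross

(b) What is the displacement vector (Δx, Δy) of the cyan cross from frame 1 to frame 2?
(-1.7, -2.4)

The cyan cross was at (7.4, 6.5) in frame 1 and (5.7, 4.1) in frame 2.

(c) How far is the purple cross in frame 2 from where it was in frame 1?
0.9

The purple cross moved from (8.2, 8.1) to (8.8, 8.8), a distance of √(0.6² + 0.7²) ≈ 0.9.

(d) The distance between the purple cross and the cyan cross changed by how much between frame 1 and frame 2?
+3.8

Distance in frame 1: 1.8. Distance in frame 2: 5.6.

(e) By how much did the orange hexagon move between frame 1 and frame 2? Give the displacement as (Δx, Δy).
(-1.9, -1.4)

The orange hexagon was at (9.4, 3.7) in frame 1 and (7.5, 2.3) in frame 2.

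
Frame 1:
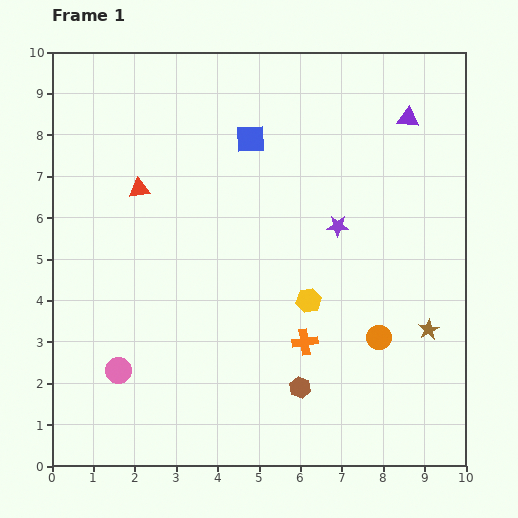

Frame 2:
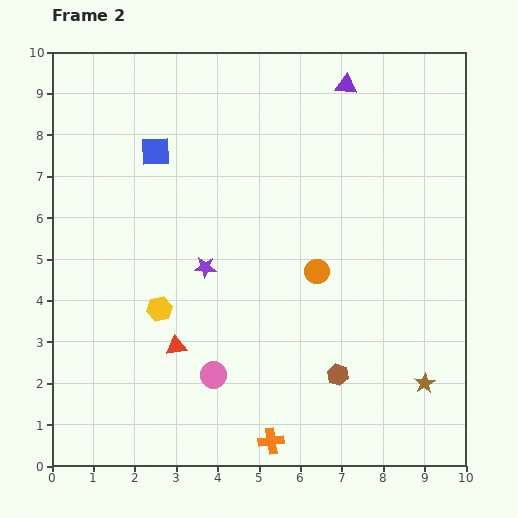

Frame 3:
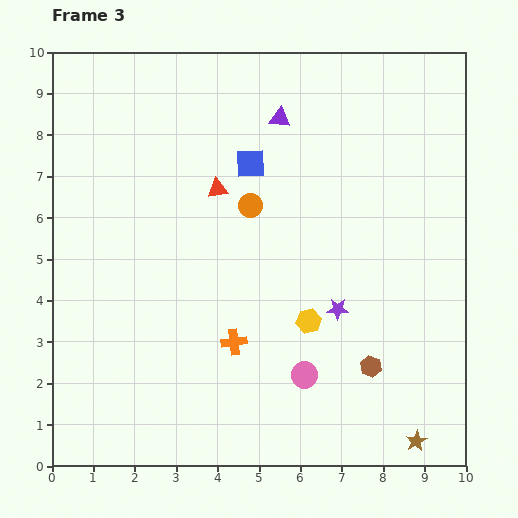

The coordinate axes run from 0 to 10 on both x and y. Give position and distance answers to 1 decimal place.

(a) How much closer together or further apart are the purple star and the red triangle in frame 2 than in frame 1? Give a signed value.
-2.9

Distance in frame 1: 4.9. Distance in frame 2: 2.0.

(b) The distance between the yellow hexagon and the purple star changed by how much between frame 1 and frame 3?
-1.1

Distance in frame 1: 1.9. Distance in frame 3: 0.8.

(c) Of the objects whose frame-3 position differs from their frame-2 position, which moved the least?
the brown hexagon

(moved 0.8)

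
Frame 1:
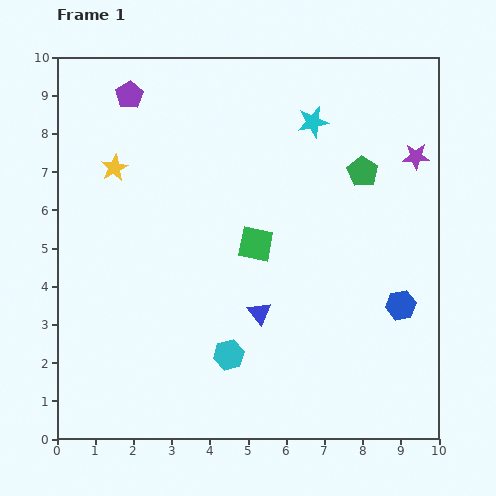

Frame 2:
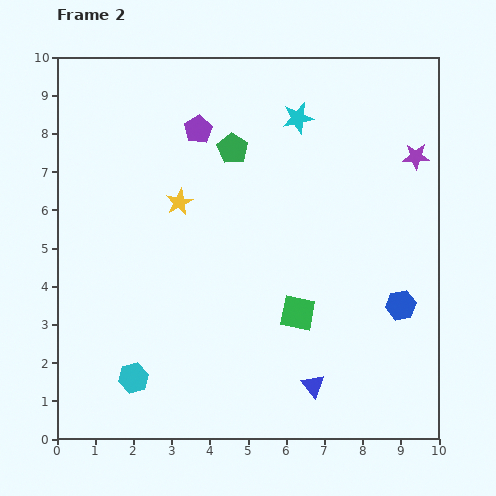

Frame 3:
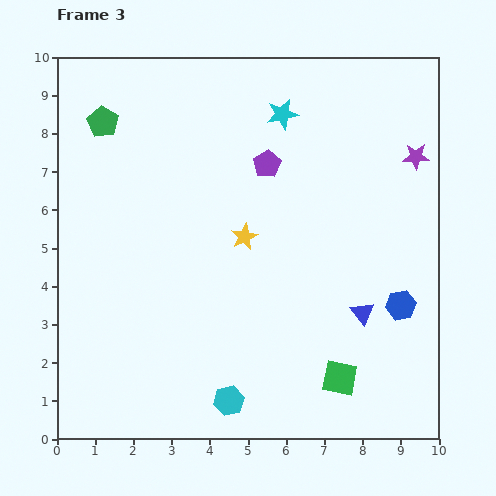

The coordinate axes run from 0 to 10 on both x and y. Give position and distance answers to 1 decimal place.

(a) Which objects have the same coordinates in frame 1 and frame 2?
the blue hexagon, the purple star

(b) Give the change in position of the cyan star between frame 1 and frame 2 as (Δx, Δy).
(-0.4, 0.1)

The cyan star was at (6.7, 8.3) in frame 1 and (6.3, 8.4) in frame 2.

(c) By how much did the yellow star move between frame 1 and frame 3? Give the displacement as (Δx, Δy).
(3.4, -1.8)

The yellow star was at (1.5, 7.1) in frame 1 and (4.9, 5.3) in frame 3.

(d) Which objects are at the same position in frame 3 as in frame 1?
the blue hexagon, the purple star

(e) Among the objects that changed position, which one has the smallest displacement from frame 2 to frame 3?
the cyan star

(moved 0.4)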